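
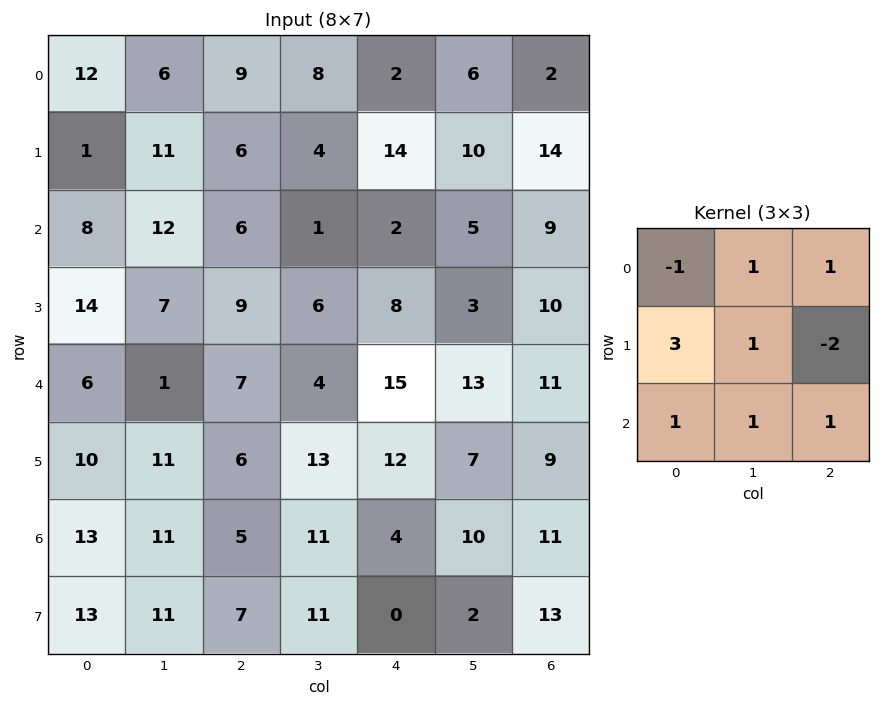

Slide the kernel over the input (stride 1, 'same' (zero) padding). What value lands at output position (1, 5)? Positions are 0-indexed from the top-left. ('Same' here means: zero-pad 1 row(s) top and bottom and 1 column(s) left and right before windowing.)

46

The receptive field on the zero-padded input at this output position is [2 6 2 / 14 10 14 / 2 5 9]. Elementwise product with the kernel and sum: 2·-1 + 6·1 + 2·1 + 14·3 + 10·1 + 14·-2 + 2·1 + 5·1 + 9·1.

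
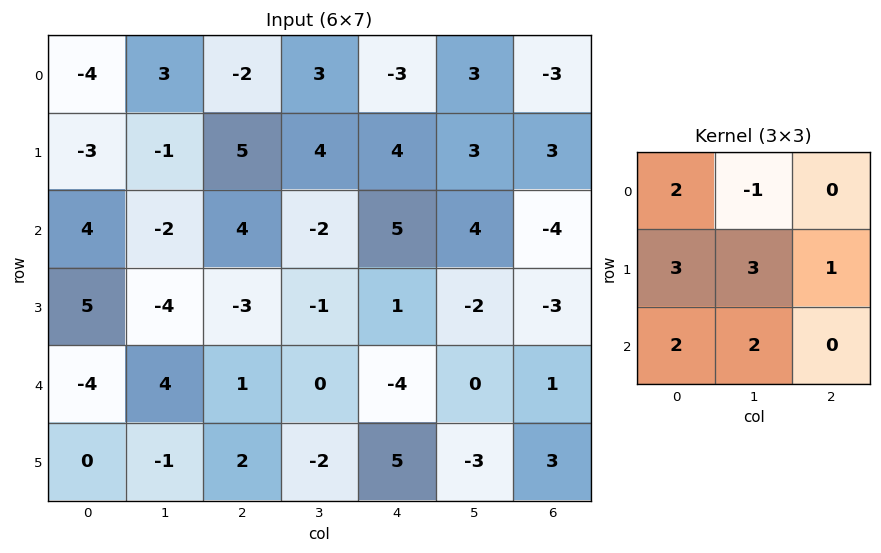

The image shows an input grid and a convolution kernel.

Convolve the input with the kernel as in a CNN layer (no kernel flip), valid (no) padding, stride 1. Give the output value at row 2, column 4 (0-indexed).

-8

The receptive field on the input at this output position is [5 4 -4 / 1 -2 -3 / -4 0 1]. Elementwise product with the kernel and sum: 5·2 + 4·-1 + 1·3 + -2·3 + -3·1 + -4·2 + 0·2.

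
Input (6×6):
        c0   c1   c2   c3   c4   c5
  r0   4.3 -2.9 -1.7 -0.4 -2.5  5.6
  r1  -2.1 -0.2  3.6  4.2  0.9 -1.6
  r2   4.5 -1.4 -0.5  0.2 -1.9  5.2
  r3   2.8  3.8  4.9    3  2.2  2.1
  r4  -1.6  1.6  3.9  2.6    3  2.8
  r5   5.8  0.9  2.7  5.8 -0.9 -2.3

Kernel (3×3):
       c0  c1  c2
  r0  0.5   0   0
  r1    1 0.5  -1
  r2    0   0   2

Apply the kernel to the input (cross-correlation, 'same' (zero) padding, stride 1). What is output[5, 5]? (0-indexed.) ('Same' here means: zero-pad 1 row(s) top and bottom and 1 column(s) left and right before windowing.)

The receptive field on the zero-padded input at this output position is [3 2.8 0 / -0.9 -2.3 0 / 0 0 0]. Elementwise product with the kernel and sum: 3·0.5 + -0.9·1 + -2.3·0.5 + 0·-1 + 0·2.

-0.55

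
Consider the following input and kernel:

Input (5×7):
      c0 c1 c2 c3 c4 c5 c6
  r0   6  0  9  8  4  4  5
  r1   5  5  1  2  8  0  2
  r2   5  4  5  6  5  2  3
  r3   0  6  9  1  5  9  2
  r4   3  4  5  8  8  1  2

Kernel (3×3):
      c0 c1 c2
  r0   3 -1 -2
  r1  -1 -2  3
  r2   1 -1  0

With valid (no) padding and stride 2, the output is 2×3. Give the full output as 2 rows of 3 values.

-11 29 -1
15 0 -3

Output[0,0]: The receptive field on the input at this output position is [6 0 9 / 5 5 1 / 5 4 5]. Elementwise product with the kernel and sum: 6·3 + 0·-1 + 9·-2 + 5·-1 + 5·-2 + 1·3 + 5·1 + 4·-1.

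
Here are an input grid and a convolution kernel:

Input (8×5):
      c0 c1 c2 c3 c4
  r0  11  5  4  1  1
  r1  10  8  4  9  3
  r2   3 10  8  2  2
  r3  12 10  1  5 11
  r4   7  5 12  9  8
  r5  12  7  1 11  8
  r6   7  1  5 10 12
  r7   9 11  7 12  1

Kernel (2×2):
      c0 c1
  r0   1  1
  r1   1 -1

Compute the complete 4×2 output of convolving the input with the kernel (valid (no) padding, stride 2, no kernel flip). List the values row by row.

18 0
15 6
17 11
6 10

Output[0,0]: The receptive field on the input at this output position is [11 5 / 10 8]. Elementwise product with the kernel and sum: 11·1 + 5·1 + 10·1 + 8·-1.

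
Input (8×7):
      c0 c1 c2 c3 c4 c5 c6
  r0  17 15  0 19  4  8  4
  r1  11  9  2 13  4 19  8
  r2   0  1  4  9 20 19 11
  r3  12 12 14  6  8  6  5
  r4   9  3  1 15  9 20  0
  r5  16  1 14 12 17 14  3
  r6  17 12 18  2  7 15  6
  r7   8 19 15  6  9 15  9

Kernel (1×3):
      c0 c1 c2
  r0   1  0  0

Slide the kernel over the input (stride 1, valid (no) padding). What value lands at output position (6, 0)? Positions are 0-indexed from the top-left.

The receptive field on the input at this output position is [17 12 18]. Elementwise product with the kernel and sum: 17·1.

17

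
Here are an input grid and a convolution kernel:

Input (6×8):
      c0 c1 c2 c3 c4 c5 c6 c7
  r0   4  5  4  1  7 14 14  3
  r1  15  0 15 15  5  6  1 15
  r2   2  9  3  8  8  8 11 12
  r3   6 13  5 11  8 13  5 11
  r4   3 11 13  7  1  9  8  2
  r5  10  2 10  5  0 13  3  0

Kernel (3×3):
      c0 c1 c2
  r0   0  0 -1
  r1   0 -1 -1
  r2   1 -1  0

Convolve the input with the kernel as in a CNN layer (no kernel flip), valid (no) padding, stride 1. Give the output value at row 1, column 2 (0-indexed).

The receptive field on the input at this output position is [15 15 5 / 3 8 8 / 5 11 8]. Elementwise product with the kernel and sum: 5·-1 + 8·-1 + 8·-1 + 5·1 + 11·-1.

-27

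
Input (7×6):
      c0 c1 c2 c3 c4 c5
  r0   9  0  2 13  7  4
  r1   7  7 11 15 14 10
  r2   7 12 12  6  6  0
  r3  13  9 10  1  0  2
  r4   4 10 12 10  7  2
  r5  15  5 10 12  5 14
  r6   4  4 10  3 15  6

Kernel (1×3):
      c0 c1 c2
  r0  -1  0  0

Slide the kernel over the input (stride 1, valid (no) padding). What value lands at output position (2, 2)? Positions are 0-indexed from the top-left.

The receptive field on the input at this output position is [12 6 6]. Elementwise product with the kernel and sum: 12·-1.

-12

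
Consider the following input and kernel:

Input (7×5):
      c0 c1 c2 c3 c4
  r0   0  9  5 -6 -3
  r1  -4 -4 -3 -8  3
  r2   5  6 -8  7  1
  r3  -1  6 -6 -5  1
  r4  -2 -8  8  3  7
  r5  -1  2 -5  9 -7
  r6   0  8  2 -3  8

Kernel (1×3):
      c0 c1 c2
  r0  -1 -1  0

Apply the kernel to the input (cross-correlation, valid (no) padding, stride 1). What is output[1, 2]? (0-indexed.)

The receptive field on the input at this output position is [-3 -8 3]. Elementwise product with the kernel and sum: -3·-1 + -8·-1.

11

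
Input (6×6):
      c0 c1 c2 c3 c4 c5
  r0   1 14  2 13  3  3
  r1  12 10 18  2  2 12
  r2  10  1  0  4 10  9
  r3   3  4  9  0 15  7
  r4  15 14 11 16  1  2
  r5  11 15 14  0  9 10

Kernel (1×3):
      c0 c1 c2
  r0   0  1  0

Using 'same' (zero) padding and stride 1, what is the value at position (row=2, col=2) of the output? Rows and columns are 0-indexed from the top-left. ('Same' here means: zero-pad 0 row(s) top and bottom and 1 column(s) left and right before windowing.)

0

The receptive field on the zero-padded input at this output position is [1 0 4]. Elementwise product with the kernel and sum: 0·1.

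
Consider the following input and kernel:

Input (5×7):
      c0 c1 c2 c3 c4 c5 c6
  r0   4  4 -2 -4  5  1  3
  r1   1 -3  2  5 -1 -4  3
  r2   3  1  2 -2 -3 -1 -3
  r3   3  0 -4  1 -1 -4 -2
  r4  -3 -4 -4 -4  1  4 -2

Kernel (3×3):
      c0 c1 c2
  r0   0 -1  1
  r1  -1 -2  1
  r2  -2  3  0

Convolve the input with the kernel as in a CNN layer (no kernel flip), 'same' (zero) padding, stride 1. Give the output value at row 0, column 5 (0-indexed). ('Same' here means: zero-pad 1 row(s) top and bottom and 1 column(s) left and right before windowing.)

-14

The receptive field on the zero-padded input at this output position is [0 0 0 / 5 1 3 / -1 -4 3]. Elementwise product with the kernel and sum: 0·-1 + 0·1 + 5·-1 + 1·-2 + 3·1 + -1·-2 + -4·3.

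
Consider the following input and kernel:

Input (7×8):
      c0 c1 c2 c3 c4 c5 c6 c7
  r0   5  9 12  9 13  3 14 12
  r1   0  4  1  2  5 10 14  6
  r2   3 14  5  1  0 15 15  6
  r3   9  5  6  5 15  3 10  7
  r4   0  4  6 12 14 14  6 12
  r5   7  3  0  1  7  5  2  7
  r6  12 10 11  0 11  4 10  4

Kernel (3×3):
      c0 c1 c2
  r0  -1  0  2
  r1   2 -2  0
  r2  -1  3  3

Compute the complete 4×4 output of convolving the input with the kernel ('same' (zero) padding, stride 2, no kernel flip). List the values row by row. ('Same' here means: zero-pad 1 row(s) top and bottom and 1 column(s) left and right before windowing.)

Output[0,0]: The receptive field on the zero-padded input at this output position is [0 0 0 / 0 5 9 / 0 0 4]. Elementwise product with the kernel and sum: 0·-1 + 0·2 + 0·2 + 5·-2 + 0·-1 + 0·3 + 4·3.

2 -1 35 28
44 46 69 50
40 1 32 49
-18 -3 -13 -3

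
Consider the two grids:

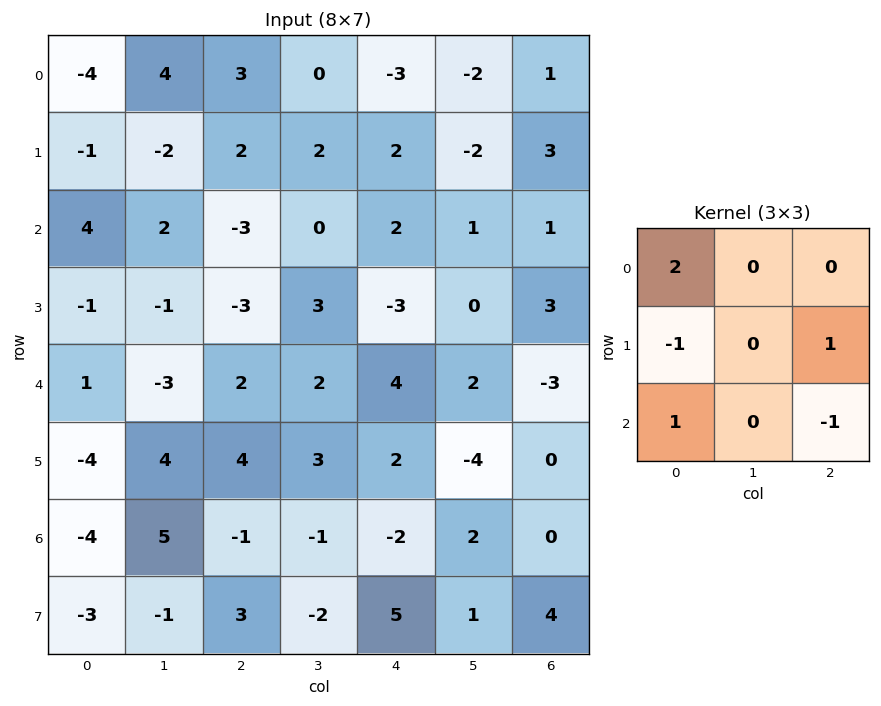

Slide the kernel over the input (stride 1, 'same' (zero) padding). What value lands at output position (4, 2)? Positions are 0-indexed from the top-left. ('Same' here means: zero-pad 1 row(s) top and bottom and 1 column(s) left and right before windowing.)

4

The receptive field on the zero-padded input at this output position is [-1 -3 3 / -3 2 2 / 4 4 3]. Elementwise product with the kernel and sum: -1·2 + -3·-1 + 2·1 + 4·1 + 3·-1.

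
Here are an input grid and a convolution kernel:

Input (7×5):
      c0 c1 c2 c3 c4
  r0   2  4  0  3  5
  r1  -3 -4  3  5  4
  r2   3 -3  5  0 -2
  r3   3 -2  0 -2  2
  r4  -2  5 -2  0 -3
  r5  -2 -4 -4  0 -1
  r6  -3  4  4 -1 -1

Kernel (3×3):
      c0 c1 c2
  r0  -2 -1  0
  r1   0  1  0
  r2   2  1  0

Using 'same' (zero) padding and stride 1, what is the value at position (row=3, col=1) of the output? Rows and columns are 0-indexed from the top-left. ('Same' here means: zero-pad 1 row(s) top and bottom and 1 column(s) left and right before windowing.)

The receptive field on the zero-padded input at this output position is [3 -3 5 / 3 -2 0 / -2 5 -2]. Elementwise product with the kernel and sum: 3·-2 + -3·-1 + -2·1 + -2·2 + 5·1.

-4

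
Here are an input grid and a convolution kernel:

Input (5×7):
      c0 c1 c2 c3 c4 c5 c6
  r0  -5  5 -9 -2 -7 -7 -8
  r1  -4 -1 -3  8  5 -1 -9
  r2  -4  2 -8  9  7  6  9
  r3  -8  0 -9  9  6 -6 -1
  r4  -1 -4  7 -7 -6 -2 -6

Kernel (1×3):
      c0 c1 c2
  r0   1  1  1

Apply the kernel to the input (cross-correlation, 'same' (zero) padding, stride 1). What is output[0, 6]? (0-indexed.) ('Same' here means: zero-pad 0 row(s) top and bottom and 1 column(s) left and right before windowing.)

The receptive field on the zero-padded input at this output position is [-7 -8 0]. Elementwise product with the kernel and sum: -7·1 + -8·1 + 0·1.

-15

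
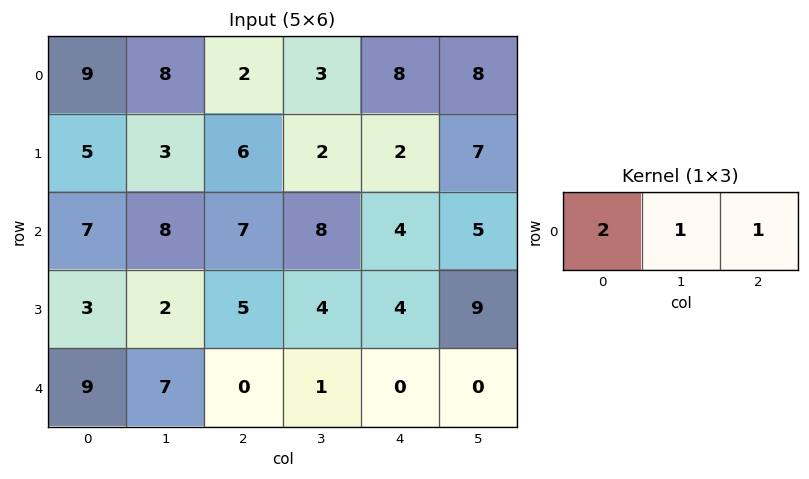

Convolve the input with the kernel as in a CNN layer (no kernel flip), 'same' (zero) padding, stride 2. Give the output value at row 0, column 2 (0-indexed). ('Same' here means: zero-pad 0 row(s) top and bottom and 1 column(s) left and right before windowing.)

22

The receptive field on the zero-padded input at this output position is [3 8 8]. Elementwise product with the kernel and sum: 3·2 + 8·1 + 8·1.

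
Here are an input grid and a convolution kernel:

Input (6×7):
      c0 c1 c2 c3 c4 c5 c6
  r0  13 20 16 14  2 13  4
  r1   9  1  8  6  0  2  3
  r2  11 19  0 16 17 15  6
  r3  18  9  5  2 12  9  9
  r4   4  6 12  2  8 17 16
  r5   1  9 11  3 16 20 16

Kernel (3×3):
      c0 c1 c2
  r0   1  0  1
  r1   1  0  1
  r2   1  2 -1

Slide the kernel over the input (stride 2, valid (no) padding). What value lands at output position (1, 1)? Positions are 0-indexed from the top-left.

42

The receptive field on the input at this output position is [0 16 17 / 5 2 12 / 12 2 8]. Elementwise product with the kernel and sum: 0·1 + 17·1 + 5·1 + 12·1 + 12·1 + 2·2 + 8·-1.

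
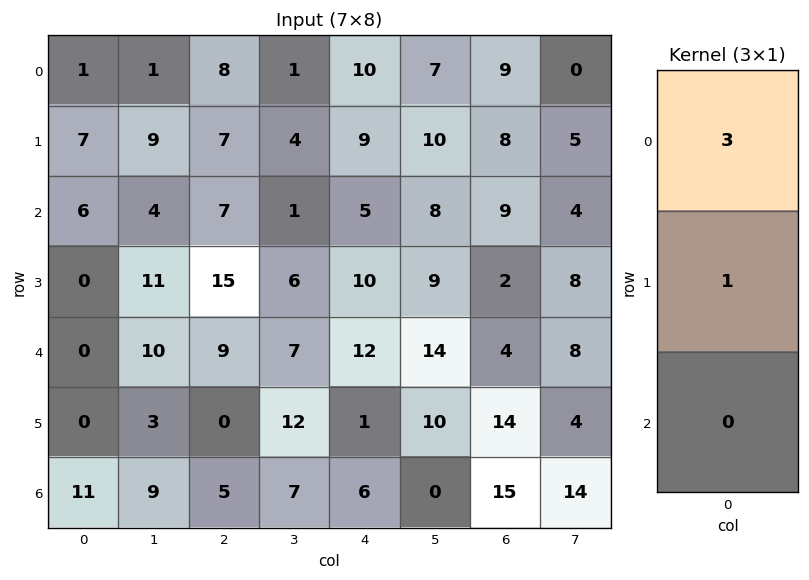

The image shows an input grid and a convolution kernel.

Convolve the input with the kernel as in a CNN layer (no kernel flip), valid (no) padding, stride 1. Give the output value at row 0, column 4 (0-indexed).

The receptive field on the input at this output position is [10 / 9 / 5]. Elementwise product with the kernel and sum: 10·3 + 9·1.

39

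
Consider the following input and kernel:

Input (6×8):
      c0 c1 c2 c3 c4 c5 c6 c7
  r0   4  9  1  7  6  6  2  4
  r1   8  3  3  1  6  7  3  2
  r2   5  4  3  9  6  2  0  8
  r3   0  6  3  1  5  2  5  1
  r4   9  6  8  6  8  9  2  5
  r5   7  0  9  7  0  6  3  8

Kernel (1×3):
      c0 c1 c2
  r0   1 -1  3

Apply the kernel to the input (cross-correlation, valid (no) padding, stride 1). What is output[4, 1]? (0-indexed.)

16

The receptive field on the input at this output position is [6 8 6]. Elementwise product with the kernel and sum: 6·1 + 8·-1 + 6·3.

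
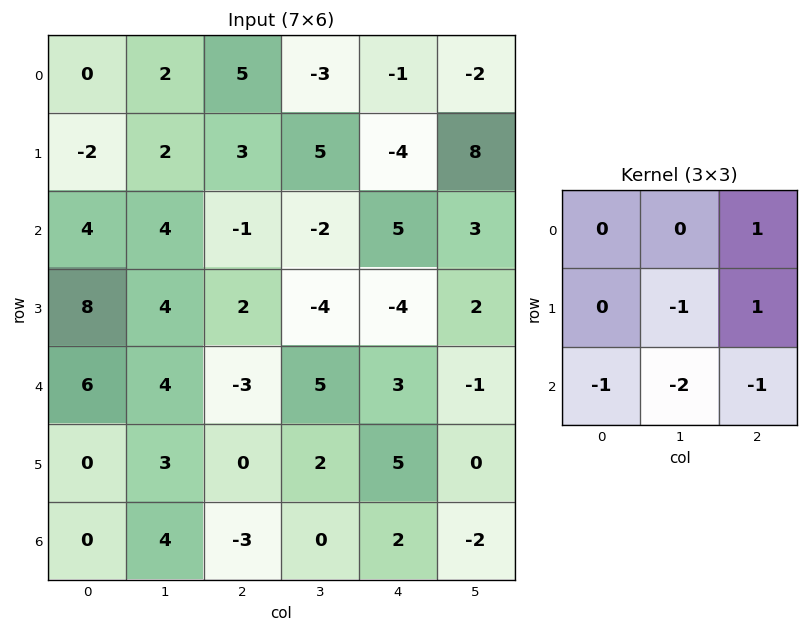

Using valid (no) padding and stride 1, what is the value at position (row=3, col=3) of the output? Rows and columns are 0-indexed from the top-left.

-14

The receptive field on the input at this output position is [-4 -4 2 / 5 3 -1 / 2 5 0]. Elementwise product with the kernel and sum: 2·1 + 3·-1 + -1·1 + 2·-1 + 5·-2 + 0·-1.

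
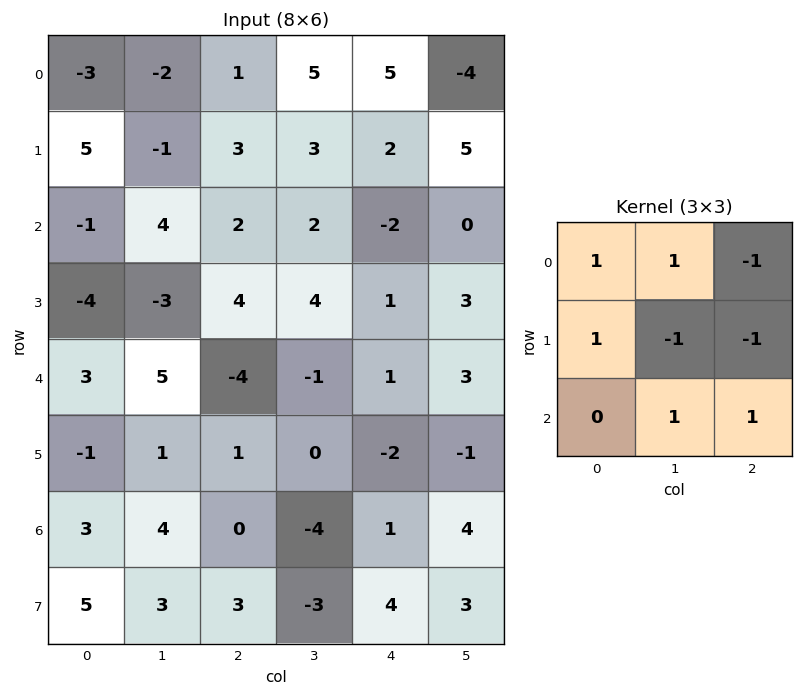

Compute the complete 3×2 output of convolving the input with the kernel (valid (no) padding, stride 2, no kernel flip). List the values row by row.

3 -1
-3 5
13 -6

Output[0,0]: The receptive field on the input at this output position is [-3 -2 1 / 5 -1 3 / -1 4 2]. Elementwise product with the kernel and sum: -3·1 + -2·1 + 1·-1 + 5·1 + -1·-1 + 3·-1 + 4·1 + 2·1.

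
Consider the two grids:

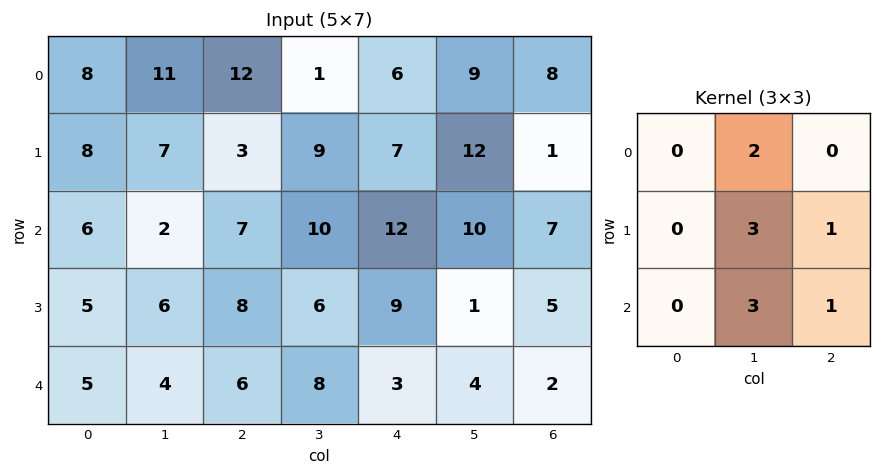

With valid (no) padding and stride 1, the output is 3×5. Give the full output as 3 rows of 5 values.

59 73 78 91 92
53 67 87 88 69
48 70 74 65 42

Output[0,0]: The receptive field on the input at this output position is [8 11 12 / 8 7 3 / 6 2 7]. Elementwise product with the kernel and sum: 11·2 + 7·3 + 3·1 + 2·3 + 7·1.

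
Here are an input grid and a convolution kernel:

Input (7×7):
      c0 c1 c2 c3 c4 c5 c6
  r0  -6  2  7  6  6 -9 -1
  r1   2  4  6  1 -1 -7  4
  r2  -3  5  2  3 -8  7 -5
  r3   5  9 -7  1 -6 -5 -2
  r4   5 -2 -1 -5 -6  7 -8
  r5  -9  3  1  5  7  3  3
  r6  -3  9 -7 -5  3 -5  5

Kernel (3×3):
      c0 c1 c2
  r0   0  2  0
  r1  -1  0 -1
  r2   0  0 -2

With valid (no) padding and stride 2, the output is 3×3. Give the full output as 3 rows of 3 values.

-8 23 -11
14 31 38
18 -24 -6

Output[0,0]: The receptive field on the input at this output position is [-6 2 7 / 2 4 6 / -3 5 2]. Elementwise product with the kernel and sum: 2·2 + 2·-1 + 6·-1 + 2·-2.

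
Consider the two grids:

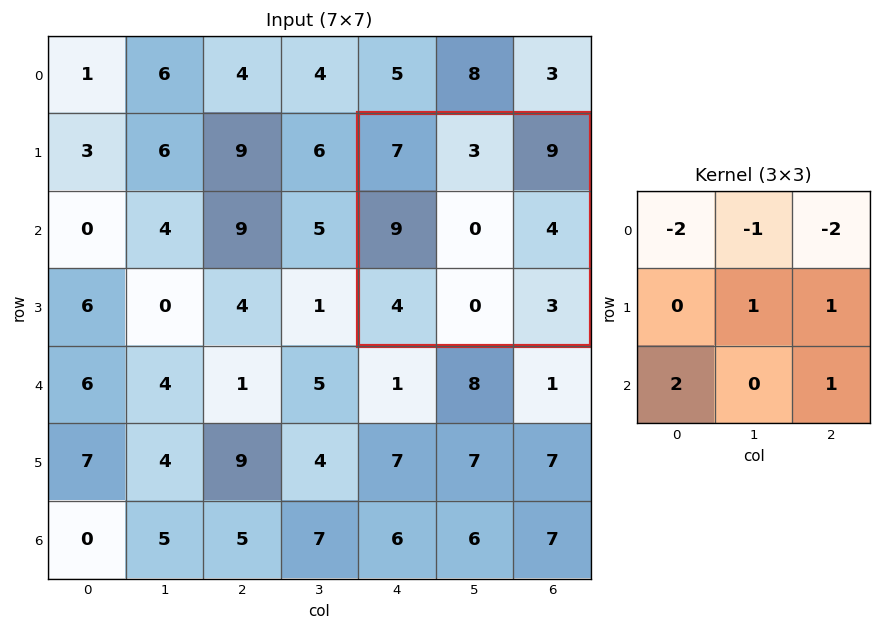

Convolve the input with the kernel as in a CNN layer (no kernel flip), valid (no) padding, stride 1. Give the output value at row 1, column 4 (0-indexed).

The receptive field on the input at this output position is [7 3 9 / 9 0 4 / 4 0 3]. Elementwise product with the kernel and sum: 7·-2 + 3·-1 + 9·-2 + 0·1 + 4·1 + 4·2 + 3·1.

-20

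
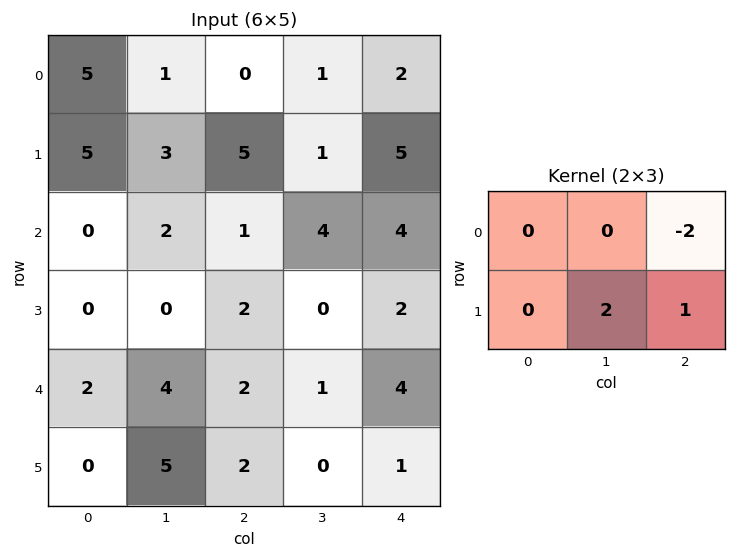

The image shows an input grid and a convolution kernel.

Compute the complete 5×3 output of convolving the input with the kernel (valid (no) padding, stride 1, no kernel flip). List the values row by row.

11 9 3
-5 4 2
0 -4 -6
6 5 2
8 2 -7

Output[0,0]: The receptive field on the input at this output position is [5 1 0 / 5 3 5]. Elementwise product with the kernel and sum: 0·-2 + 3·2 + 5·1.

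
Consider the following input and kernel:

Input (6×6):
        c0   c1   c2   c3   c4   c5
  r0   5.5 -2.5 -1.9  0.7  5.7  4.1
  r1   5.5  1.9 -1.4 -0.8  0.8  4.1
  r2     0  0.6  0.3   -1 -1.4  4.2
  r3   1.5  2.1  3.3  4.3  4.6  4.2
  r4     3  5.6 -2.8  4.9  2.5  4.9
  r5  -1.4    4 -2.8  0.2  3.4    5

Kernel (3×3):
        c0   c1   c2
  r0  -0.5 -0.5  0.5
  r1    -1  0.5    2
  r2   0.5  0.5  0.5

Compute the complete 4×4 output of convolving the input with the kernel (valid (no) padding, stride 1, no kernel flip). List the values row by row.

-9.35 -1.7 5 9.15
-0.05 1.75 4 17.3
8.9 11.05 10 15.85
-6.05 2.95 9.15 8.1

Output[0,0]: The receptive field on the input at this output position is [5.5 -2.5 -1.9 / 5.5 1.9 -1.4 / 0 0.6 0.3]. Elementwise product with the kernel and sum: 5.5·-0.5 + -2.5·-0.5 + -1.9·0.5 + 5.5·-1 + 1.9·0.5 + -1.4·2 + 0·0.5 + 0.6·0.5 + 0.3·0.5.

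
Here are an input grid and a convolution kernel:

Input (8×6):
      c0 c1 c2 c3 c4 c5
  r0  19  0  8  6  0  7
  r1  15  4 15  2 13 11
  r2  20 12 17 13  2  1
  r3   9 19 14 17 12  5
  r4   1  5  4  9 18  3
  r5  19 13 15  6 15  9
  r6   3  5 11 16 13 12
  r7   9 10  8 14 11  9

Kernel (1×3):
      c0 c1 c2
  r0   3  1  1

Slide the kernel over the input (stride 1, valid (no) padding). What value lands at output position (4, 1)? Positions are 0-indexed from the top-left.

The receptive field on the input at this output position is [5 4 9]. Elementwise product with the kernel and sum: 5·3 + 4·1 + 9·1.

28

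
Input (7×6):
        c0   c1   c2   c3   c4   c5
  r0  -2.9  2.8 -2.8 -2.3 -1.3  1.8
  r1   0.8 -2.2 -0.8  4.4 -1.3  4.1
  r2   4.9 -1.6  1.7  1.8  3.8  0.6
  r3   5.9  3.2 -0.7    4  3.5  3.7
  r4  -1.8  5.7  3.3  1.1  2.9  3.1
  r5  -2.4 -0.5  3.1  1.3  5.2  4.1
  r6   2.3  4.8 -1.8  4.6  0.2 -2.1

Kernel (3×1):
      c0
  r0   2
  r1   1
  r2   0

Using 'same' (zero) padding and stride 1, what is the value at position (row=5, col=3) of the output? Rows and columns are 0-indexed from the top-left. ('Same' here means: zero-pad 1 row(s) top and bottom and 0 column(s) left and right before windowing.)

3.5

The receptive field on the zero-padded input at this output position is [1.1 / 1.3 / 4.6]. Elementwise product with the kernel and sum: 1.1·2 + 1.3·1.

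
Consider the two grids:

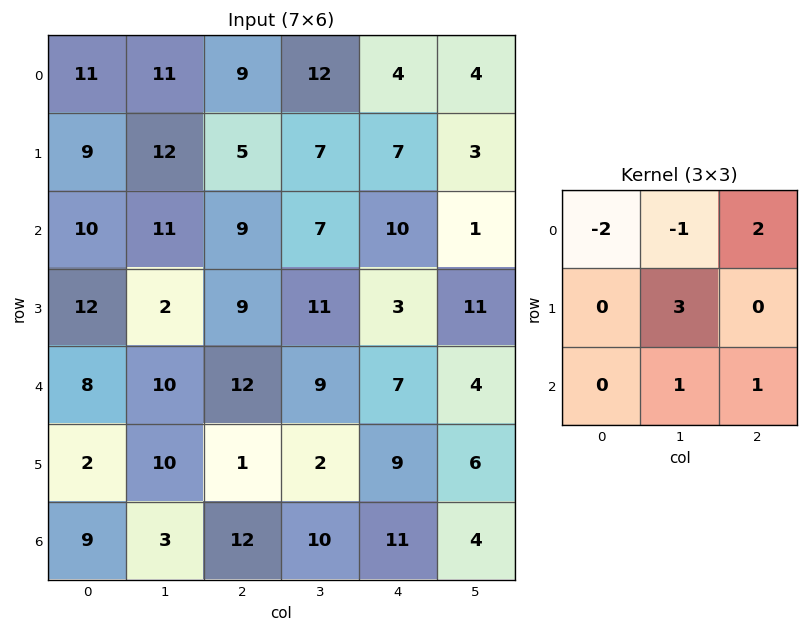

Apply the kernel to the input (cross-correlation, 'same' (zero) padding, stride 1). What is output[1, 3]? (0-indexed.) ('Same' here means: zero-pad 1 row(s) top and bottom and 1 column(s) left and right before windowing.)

16

The receptive field on the zero-padded input at this output position is [9 12 4 / 5 7 7 / 9 7 10]. Elementwise product with the kernel and sum: 9·-2 + 12·-1 + 4·2 + 7·3 + 7·1 + 10·1.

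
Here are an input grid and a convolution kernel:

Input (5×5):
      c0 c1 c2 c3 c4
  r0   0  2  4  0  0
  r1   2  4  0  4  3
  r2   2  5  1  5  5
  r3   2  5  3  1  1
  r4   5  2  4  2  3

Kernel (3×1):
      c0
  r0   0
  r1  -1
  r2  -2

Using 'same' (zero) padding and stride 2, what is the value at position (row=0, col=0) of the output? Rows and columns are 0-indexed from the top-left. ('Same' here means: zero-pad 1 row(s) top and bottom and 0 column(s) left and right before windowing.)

-4

The receptive field on the zero-padded input at this output position is [0 / 0 / 2]. Elementwise product with the kernel and sum: 0·-1 + 2·-2.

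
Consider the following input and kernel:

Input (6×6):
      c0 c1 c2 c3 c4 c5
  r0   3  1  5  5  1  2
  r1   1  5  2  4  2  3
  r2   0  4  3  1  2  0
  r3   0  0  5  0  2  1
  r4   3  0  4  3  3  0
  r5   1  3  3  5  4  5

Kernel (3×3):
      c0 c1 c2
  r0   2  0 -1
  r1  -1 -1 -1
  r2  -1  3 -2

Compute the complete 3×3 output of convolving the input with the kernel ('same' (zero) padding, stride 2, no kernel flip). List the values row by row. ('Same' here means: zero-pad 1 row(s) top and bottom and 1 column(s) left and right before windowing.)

-11 -18 -12
-9 13 6
-6 -11 -10

Output[0,0]: The receptive field on the zero-padded input at this output position is [0 0 0 / 0 3 1 / 0 1 5]. Elementwise product with the kernel and sum: 0·2 + 0·-1 + 0·-1 + 3·-1 + 1·-1 + 0·-1 + 1·3 + 5·-2.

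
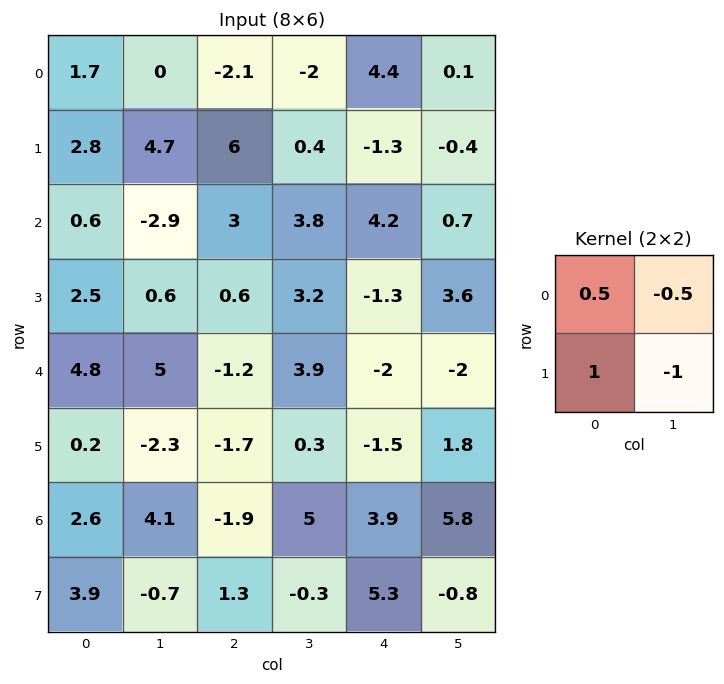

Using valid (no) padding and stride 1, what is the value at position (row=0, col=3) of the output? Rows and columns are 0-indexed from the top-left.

-1.5

The receptive field on the input at this output position is [-2 4.4 / 0.4 -1.3]. Elementwise product with the kernel and sum: -2·0.5 + 4.4·-0.5 + 0.4·1 + -1.3·-1.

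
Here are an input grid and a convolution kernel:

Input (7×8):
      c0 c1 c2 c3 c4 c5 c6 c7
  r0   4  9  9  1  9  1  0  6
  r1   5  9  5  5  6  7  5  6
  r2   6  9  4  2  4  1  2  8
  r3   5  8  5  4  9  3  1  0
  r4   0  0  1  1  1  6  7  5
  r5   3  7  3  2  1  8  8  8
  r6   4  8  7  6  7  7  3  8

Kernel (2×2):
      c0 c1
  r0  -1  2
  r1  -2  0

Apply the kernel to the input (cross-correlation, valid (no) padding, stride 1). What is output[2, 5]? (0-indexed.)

-3

The receptive field on the input at this output position is [1 2 / 3 1]. Elementwise product with the kernel and sum: 1·-1 + 2·2 + 3·-2.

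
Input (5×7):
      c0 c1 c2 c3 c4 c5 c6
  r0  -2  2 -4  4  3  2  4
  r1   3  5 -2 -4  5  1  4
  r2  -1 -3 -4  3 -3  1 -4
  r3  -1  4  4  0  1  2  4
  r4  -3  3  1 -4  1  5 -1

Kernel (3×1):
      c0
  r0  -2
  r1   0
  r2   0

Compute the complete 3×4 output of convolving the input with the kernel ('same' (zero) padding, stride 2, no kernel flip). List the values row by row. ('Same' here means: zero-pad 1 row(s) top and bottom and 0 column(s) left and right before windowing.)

0 0 0 0
-6 4 -10 -8
2 -8 -2 -8

Output[0,0]: The receptive field on the zero-padded input at this output position is [0 / -2 / 3]. Elementwise product with the kernel and sum: 0·-2.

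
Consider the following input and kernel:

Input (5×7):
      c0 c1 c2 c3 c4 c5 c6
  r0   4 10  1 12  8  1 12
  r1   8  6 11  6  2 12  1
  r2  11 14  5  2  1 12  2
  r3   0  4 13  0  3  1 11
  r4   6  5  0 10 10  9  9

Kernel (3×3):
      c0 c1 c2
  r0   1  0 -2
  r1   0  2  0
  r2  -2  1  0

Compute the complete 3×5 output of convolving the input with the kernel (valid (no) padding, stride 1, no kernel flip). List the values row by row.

Output[0,0]: The receptive field on the input at this output position is [4 10 1 / 8 6 11 / 11 14 5]. Elementwise product with the kernel and sum: 4·1 + 1·-2 + 6·2 + 11·-2 + 14·1.
Output[0,1]: The receptive field on the input at this output position is [10 1 12 / 6 11 6 / 14 5 2]. Elementwise product with the kernel and sum: 10·1 + 12·-2 + 11·2 + 14·-2 + 5·1.

6 -15 -11 11 18
18 9 -15 -13 19
2 26 13 -26 -12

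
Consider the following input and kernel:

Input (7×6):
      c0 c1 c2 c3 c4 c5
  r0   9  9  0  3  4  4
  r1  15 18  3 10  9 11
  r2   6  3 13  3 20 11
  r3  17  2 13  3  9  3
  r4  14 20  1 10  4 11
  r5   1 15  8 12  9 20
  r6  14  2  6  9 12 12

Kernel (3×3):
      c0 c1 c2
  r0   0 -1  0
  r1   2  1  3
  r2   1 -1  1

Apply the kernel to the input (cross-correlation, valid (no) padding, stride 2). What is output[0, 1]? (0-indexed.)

The receptive field on the input at this output position is [0 3 4 / 3 10 9 / 13 3 20]. Elementwise product with the kernel and sum: 3·-1 + 3·2 + 10·1 + 9·3 + 13·1 + 3·-1 + 20·1.

70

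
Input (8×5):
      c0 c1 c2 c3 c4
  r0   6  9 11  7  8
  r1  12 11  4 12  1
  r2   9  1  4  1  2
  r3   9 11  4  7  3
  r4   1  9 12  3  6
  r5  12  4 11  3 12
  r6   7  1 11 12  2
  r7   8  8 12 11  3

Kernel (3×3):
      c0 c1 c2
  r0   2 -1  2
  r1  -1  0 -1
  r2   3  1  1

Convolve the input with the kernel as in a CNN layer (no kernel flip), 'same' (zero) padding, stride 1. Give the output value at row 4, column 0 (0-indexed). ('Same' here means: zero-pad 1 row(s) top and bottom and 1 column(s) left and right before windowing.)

The receptive field on the zero-padded input at this output position is [0 9 11 / 0 1 9 / 0 12 4]. Elementwise product with the kernel and sum: 0·2 + 9·-1 + 11·2 + 0·-1 + 9·-1 + 0·3 + 12·1 + 4·1.

20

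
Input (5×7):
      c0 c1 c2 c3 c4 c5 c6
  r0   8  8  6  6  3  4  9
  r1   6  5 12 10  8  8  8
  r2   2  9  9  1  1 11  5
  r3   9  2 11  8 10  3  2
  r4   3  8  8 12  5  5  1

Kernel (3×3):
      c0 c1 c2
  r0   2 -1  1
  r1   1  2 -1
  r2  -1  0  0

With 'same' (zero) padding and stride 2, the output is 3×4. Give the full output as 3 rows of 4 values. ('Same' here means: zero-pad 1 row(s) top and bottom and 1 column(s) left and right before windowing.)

Output[0,0]: The receptive field on the zero-padded input at this output position is [0 0 0 / 0 8 8 / 0 6 5]. Elementwise product with the kernel and sum: 0·2 + 0·-1 + 0·1 + 0·1 + 8·2 + 8·-1 + 0·-1.
Output[0,1]: The receptive field on the zero-padded input at this output position is [0 0 0 / 8 6 6 / 5 12 10]. Elementwise product with the kernel and sum: 0·2 + 0·-1 + 0·1 + 8·1 + 6·2 + 6·-1 + 5·-1.

8 9 -2 14
-6 32 4 26
-9 13 26 11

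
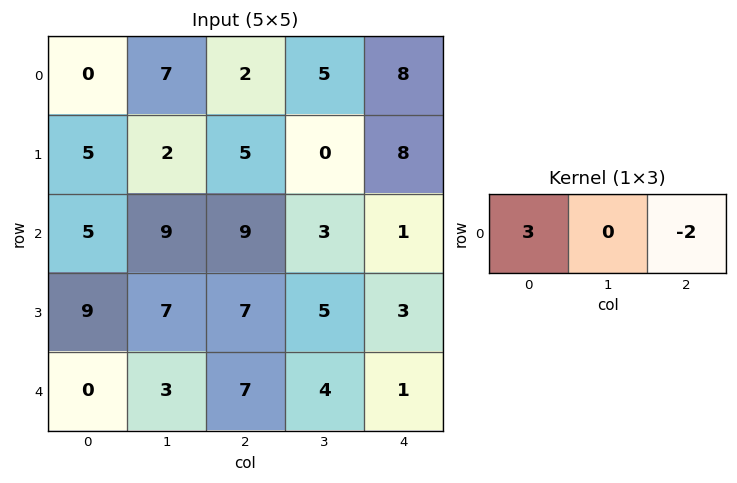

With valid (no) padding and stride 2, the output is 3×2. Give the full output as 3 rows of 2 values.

-4 -10
-3 25
-14 19

Output[0,0]: The receptive field on the input at this output position is [0 7 2]. Elementwise product with the kernel and sum: 0·3 + 2·-2.
Output[0,1]: The receptive field on the input at this output position is [2 5 8]. Elementwise product with the kernel and sum: 2·3 + 8·-2.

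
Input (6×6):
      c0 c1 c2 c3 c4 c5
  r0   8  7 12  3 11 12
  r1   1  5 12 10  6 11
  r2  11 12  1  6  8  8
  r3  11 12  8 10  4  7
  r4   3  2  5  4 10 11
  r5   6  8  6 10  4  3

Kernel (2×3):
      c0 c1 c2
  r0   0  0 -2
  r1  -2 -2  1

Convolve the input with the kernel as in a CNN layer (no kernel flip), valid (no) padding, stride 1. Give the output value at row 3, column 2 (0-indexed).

-16

The receptive field on the input at this output position is [8 10 4 / 5 4 10]. Elementwise product with the kernel and sum: 4·-2 + 5·-2 + 4·-2 + 10·1.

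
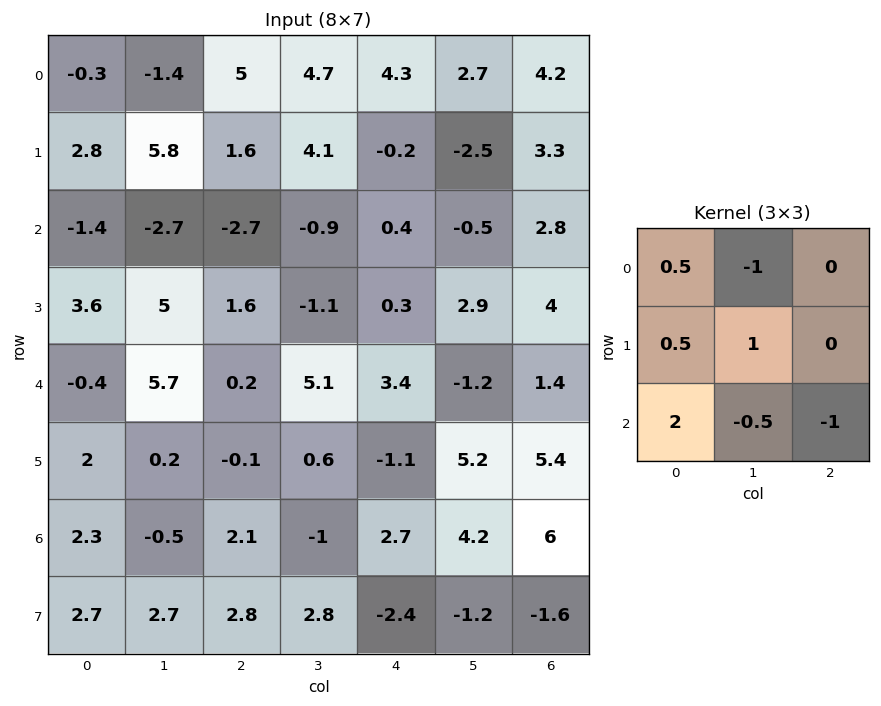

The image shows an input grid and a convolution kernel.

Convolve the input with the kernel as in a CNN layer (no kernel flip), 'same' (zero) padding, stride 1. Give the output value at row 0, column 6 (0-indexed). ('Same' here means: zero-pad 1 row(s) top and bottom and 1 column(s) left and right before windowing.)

The receptive field on the zero-padded input at this output position is [0 0 0 / 2.7 4.2 0 / -2.5 3.3 0]. Elementwise product with the kernel and sum: 0·0.5 + 0·-1 + 2.7·0.5 + 4.2·1 + -2.5·2 + 3.3·-0.5 + 0·-1.

-1.1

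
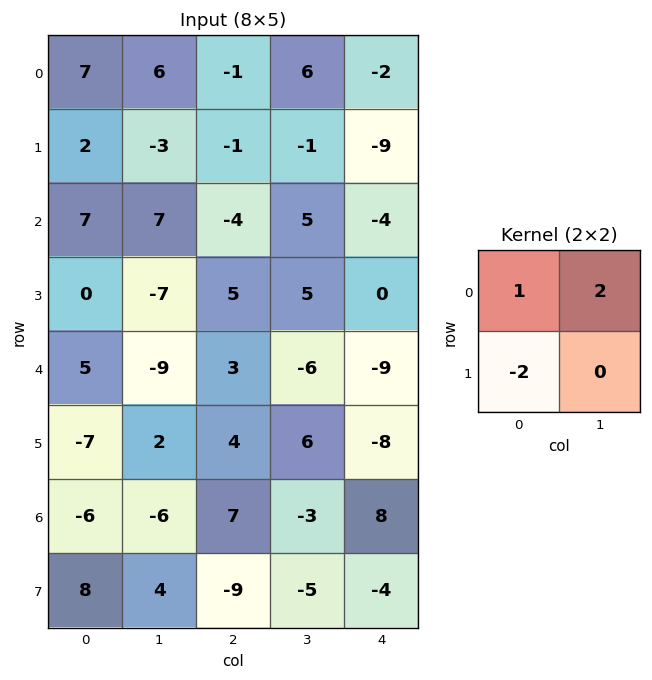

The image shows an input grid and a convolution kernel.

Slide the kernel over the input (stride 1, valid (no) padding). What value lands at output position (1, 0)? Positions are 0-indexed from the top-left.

-18

The receptive field on the input at this output position is [2 -3 / 7 7]. Elementwise product with the kernel and sum: 2·1 + -3·2 + 7·-2.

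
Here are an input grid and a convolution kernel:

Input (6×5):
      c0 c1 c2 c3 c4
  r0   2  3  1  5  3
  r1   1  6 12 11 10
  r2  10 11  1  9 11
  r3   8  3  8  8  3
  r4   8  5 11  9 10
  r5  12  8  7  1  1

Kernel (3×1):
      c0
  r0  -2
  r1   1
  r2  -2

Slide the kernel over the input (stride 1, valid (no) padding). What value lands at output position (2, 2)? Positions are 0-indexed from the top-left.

-16

The receptive field on the input at this output position is [1 / 8 / 11]. Elementwise product with the kernel and sum: 1·-2 + 8·1 + 11·-2.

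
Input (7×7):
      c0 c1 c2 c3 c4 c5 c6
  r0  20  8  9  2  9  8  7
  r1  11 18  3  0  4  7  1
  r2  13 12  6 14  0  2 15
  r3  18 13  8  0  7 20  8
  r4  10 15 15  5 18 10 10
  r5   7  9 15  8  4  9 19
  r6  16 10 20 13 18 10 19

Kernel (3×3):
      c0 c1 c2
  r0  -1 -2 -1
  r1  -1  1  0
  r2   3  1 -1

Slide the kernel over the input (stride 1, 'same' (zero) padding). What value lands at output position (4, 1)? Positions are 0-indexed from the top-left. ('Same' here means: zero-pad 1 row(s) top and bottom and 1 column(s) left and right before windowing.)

-32

The receptive field on the zero-padded input at this output position is [18 13 8 / 10 15 15 / 7 9 15]. Elementwise product with the kernel and sum: 18·-1 + 13·-2 + 8·-1 + 10·-1 + 15·1 + 7·3 + 9·1 + 15·-1.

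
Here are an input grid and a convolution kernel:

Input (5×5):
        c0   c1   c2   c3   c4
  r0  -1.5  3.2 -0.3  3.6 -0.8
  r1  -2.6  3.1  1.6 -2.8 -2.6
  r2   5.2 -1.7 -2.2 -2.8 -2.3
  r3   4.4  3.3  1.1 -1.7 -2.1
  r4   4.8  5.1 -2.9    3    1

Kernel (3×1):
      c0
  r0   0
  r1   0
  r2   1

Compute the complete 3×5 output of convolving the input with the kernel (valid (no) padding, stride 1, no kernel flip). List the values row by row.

Output[0,0]: The receptive field on the input at this output position is [-1.5 / -2.6 / 5.2]. Elementwise product with the kernel and sum: 5.2·1.

5.2 -1.7 -2.2 -2.8 -2.3
4.4 3.3 1.1 -1.7 -2.1
4.8 5.1 -2.9 3 1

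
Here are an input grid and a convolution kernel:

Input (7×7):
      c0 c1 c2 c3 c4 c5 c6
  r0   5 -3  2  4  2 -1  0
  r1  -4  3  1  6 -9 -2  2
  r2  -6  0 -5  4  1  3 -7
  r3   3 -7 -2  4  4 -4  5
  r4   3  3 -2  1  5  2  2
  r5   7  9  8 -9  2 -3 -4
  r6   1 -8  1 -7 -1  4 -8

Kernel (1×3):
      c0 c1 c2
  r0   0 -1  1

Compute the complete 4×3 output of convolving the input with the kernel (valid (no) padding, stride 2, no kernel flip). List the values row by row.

Output[0,0]: The receptive field on the input at this output position is [5 -3 2]. Elementwise product with the kernel and sum: -3·-1 + 2·1.

5 -2 1
-5 -3 -10
-5 4 0
9 6 -12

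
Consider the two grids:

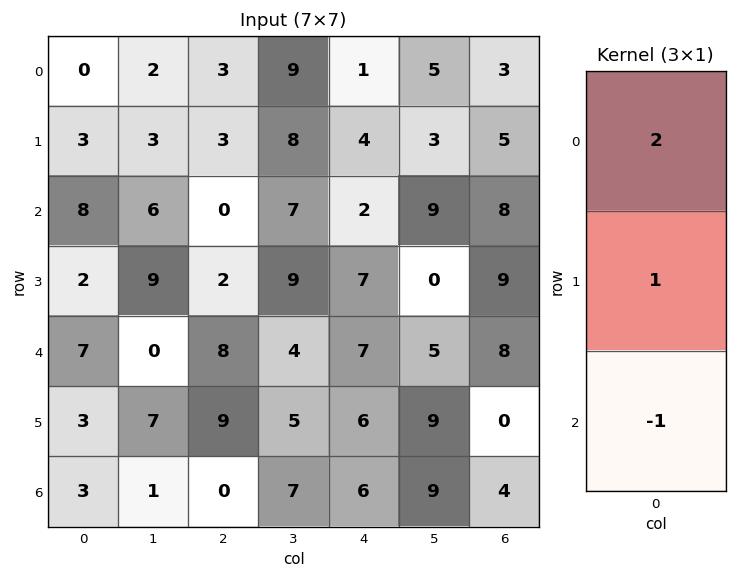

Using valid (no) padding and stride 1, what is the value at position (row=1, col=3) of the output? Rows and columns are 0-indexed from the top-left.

14

The receptive field on the input at this output position is [8 / 7 / 9]. Elementwise product with the kernel and sum: 8·2 + 7·1 + 9·-1.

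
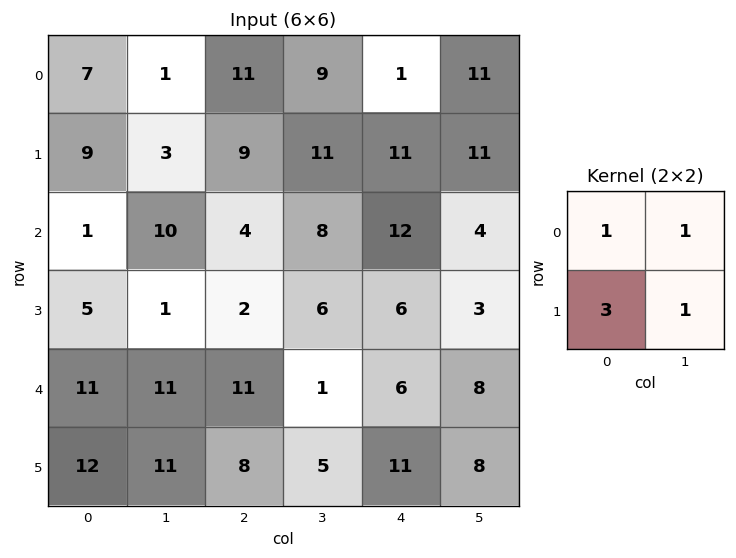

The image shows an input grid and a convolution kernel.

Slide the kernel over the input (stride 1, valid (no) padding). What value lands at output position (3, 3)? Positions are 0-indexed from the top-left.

21

The receptive field on the input at this output position is [6 6 / 1 6]. Elementwise product with the kernel and sum: 6·1 + 6·1 + 1·3 + 6·1.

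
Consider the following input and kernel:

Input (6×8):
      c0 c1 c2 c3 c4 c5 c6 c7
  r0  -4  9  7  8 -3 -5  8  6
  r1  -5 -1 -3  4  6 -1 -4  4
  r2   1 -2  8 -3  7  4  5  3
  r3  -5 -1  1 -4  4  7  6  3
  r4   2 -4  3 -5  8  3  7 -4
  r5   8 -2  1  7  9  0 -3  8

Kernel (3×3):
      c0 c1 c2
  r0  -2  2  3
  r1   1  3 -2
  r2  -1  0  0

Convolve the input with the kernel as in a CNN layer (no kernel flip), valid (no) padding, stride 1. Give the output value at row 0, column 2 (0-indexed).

The receptive field on the input at this output position is [7 8 -3 / -3 4 6 / 8 -3 7]. Elementwise product with the kernel and sum: 7·-2 + 8·2 + -3·3 + -3·1 + 4·3 + 6·-2 + 8·-1.

-18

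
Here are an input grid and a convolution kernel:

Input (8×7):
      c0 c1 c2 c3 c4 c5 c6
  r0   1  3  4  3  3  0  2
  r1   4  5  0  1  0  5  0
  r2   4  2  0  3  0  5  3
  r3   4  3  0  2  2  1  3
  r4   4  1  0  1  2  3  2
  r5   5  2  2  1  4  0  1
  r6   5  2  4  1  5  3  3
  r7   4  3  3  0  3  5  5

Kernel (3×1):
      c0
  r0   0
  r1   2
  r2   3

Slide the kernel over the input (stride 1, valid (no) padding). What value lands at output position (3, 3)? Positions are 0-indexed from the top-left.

5

The receptive field on the input at this output position is [2 / 1 / 1]. Elementwise product with the kernel and sum: 1·2 + 1·3.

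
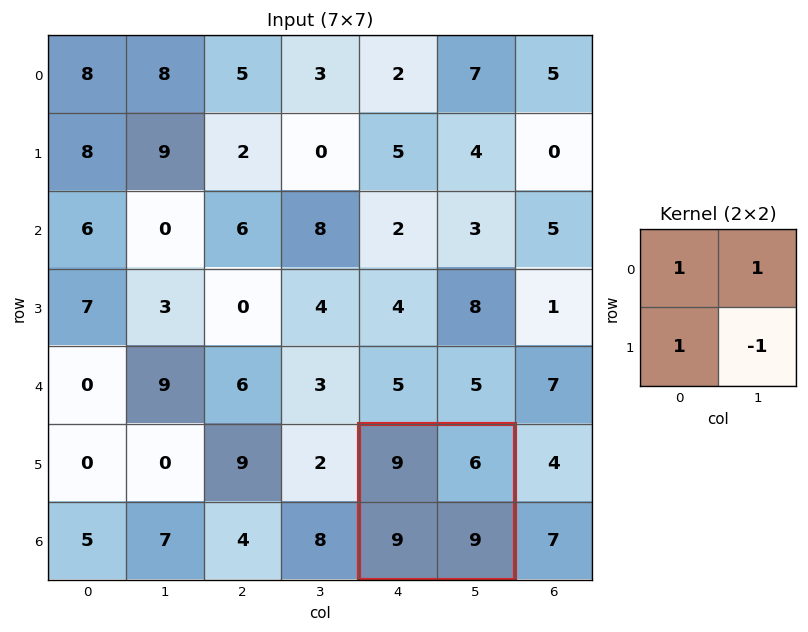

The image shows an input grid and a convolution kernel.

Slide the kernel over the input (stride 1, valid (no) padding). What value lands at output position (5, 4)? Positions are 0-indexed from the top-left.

15

The receptive field on the input at this output position is [9 6 / 9 9]. Elementwise product with the kernel and sum: 9·1 + 6·1 + 9·1 + 9·-1.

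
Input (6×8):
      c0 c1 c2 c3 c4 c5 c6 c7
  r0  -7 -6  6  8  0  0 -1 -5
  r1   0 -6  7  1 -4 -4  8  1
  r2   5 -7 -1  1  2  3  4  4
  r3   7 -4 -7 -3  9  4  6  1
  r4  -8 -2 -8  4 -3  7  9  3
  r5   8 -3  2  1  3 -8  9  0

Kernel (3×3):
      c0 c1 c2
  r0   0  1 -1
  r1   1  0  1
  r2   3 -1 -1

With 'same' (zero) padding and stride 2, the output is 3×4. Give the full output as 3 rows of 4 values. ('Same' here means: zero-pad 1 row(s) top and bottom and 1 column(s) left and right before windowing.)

Output[0,0]: The receptive field on the zero-padded input at this output position is [0 0 0 / 0 -7 -6 / 0 0 -6]. Elementwise product with the kernel and sum: 0·1 + 0·-1 + 0·1 + -6·1 + 0·3 + 0·-1 + -6·-1.
Output[0,1]: The receptive field on the zero-padded input at this output position is [0 0 0 / -6 6 8 / -6 7 1]. Elementwise product with the kernel and sum: 0·1 + 0·-1 + -6·1 + 8·1 + -6·3 + 7·-1 + 1·-1.

0 -24 19 -26
-4 -2 -18 19
4 -14 24 -18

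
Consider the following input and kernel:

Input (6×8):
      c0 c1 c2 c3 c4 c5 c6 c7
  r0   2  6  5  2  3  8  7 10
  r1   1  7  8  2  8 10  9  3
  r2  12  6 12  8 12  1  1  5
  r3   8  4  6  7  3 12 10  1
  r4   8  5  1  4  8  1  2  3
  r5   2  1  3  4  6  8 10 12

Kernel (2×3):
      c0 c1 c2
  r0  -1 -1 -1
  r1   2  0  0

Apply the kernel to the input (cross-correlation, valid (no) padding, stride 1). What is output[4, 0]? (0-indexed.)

-10

The receptive field on the input at this output position is [8 5 1 / 2 1 3]. Elementwise product with the kernel and sum: 8·-1 + 5·-1 + 1·-1 + 2·2.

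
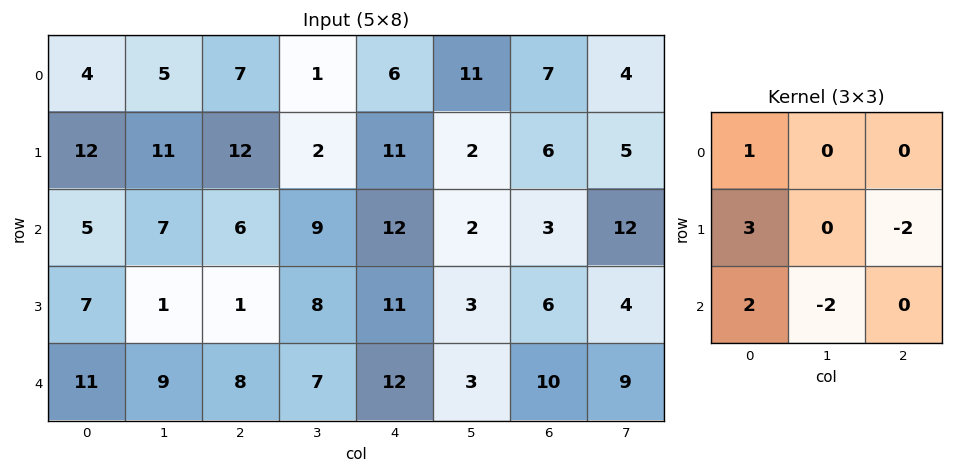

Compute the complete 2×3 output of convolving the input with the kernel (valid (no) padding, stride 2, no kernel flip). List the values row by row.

12 15 47
28 -11 51

Output[0,0]: The receptive field on the input at this output position is [4 5 7 / 12 11 12 / 5 7 6]. Elementwise product with the kernel and sum: 4·1 + 12·3 + 12·-2 + 5·2 + 7·-2.
Output[0,1]: The receptive field on the input at this output position is [7 1 6 / 12 2 11 / 6 9 12]. Elementwise product with the kernel and sum: 7·1 + 12·3 + 11·-2 + 6·2 + 9·-2.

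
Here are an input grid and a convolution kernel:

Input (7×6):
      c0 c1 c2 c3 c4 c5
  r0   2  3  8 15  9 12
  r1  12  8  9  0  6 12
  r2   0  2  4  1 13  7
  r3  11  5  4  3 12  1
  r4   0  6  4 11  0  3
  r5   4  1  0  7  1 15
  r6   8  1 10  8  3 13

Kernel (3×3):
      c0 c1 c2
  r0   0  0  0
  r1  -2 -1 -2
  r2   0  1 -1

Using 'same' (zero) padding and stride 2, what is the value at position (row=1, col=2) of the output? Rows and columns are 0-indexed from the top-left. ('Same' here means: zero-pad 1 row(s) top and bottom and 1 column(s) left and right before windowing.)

-18

The receptive field on the zero-padded input at this output position is [0 6 12 / 1 13 7 / 3 12 1]. Elementwise product with the kernel and sum: 1·-2 + 13·-1 + 7·-2 + 12·1 + 1·-1.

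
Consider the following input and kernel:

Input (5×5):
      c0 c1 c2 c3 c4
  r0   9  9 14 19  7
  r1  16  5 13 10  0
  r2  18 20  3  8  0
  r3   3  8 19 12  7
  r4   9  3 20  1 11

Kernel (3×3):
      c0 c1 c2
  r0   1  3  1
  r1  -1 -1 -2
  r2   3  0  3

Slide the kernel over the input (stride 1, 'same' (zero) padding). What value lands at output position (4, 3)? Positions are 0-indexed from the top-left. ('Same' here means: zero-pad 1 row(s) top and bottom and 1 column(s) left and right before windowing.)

19

The receptive field on the zero-padded input at this output position is [19 12 7 / 20 1 11 / 0 0 0]. Elementwise product with the kernel and sum: 19·1 + 12·3 + 7·1 + 20·-1 + 1·-1 + 11·-2 + 0·3 + 0·3.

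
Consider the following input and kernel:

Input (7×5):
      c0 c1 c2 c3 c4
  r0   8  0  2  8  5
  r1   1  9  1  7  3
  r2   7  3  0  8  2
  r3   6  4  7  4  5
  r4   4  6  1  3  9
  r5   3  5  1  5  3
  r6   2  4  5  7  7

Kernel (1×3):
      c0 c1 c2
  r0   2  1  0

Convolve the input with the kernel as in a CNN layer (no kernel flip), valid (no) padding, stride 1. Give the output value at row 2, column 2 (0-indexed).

The receptive field on the input at this output position is [0 8 2]. Elementwise product with the kernel and sum: 0·2 + 8·1.

8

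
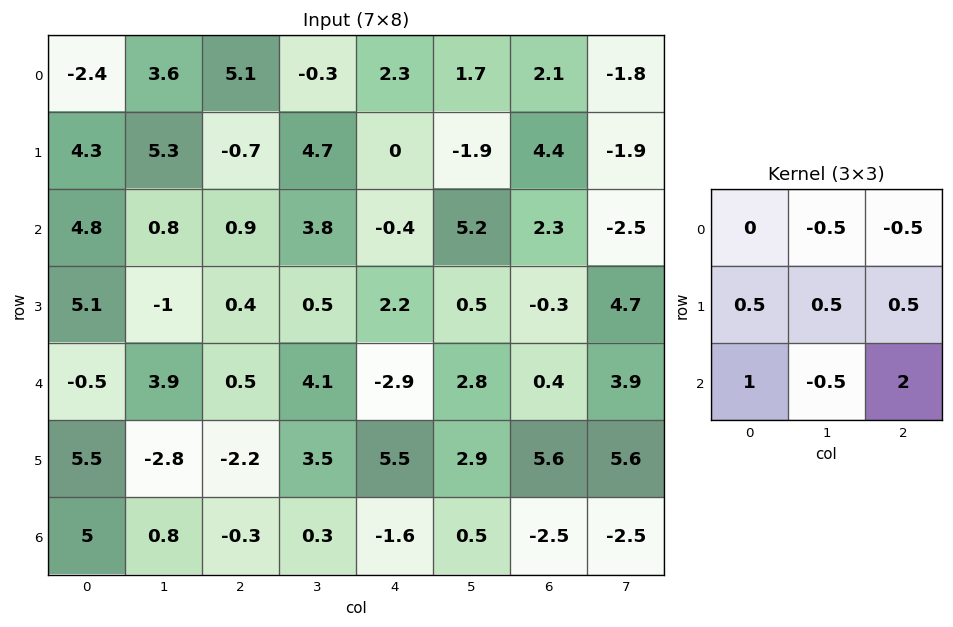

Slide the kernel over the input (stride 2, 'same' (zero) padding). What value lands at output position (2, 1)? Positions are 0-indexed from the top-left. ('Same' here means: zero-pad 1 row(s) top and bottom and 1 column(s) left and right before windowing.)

9.1

The receptive field on the zero-padded input at this output position is [-1 0.4 0.5 / 3.9 0.5 4.1 / -2.8 -2.2 3.5]. Elementwise product with the kernel and sum: 0.4·-0.5 + 0.5·-0.5 + 3.9·0.5 + 0.5·0.5 + 4.1·0.5 + -2.8·1 + -2.2·-0.5 + 3.5·2.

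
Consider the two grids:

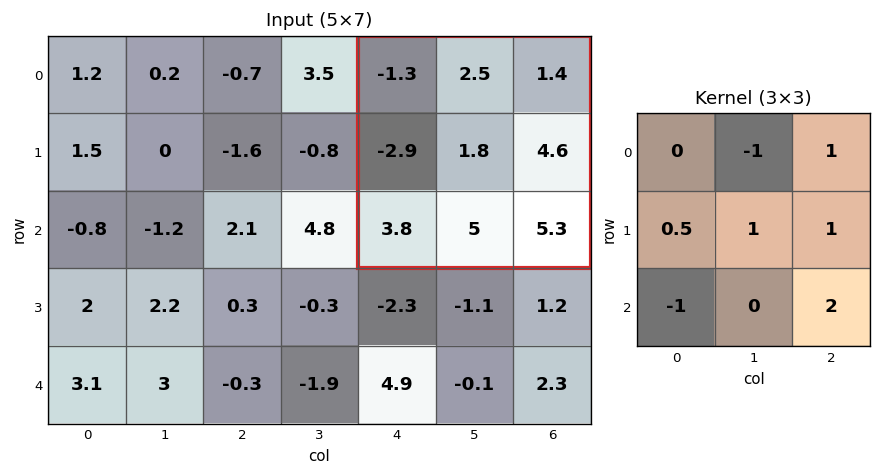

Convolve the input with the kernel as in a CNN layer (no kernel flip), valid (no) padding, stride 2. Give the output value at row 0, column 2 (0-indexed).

The receptive field on the input at this output position is [-1.3 2.5 1.4 / -2.9 1.8 4.6 / 3.8 5 5.3]. Elementwise product with the kernel and sum: 2.5·-1 + 1.4·1 + -2.9·0.5 + 1.8·1 + 4.6·1 + 3.8·-1 + 5.3·2.

10.65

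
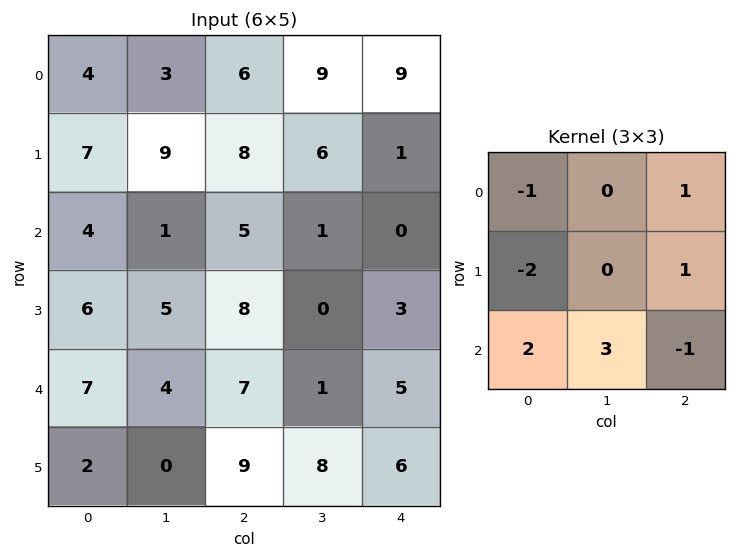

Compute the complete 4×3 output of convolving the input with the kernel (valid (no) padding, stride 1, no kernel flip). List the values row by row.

Output[0,0]: The receptive field on the input at this output position is [4 3 6 / 7 9 8 / 4 1 5]. Elementwise product with the kernel and sum: 4·-1 + 6·1 + 7·-2 + 8·1 + 4·2 + 1·3 + 5·-1.
Output[0,1]: The receptive field on the input at this output position is [3 6 9 / 9 8 6 / 1 5 1]. Elementwise product with the kernel and sum: 3·-1 + 9·1 + 9·-2 + 6·1 + 1·2 + 5·3 + 1·-1.

2 10 1
17 30 -4
16 18 -6
-10 7 22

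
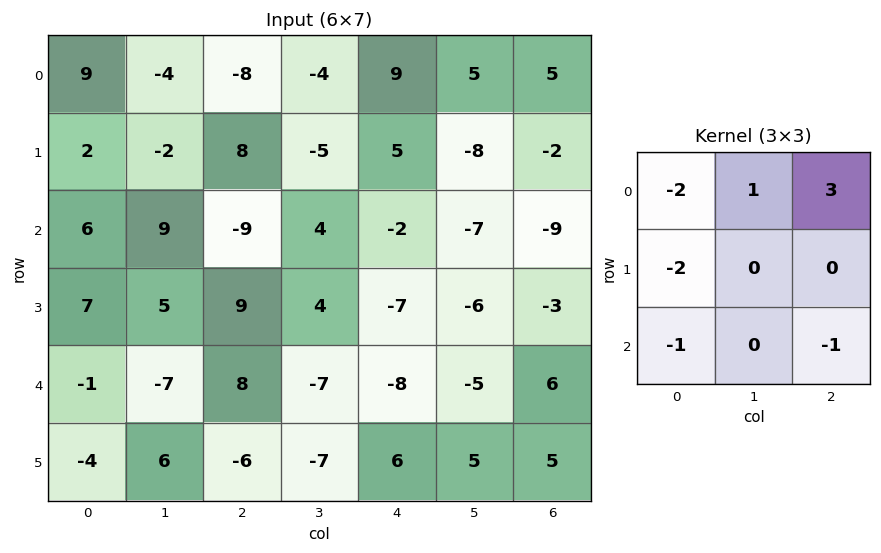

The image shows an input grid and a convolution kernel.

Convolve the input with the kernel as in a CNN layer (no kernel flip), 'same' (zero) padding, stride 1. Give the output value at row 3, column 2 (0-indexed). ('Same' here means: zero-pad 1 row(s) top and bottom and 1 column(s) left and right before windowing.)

The receptive field on the zero-padded input at this output position is [9 -9 4 / 5 9 4 / -7 8 -7]. Elementwise product with the kernel and sum: 9·-2 + -9·1 + 4·3 + 5·-2 + -7·-1 + -7·-1.

-11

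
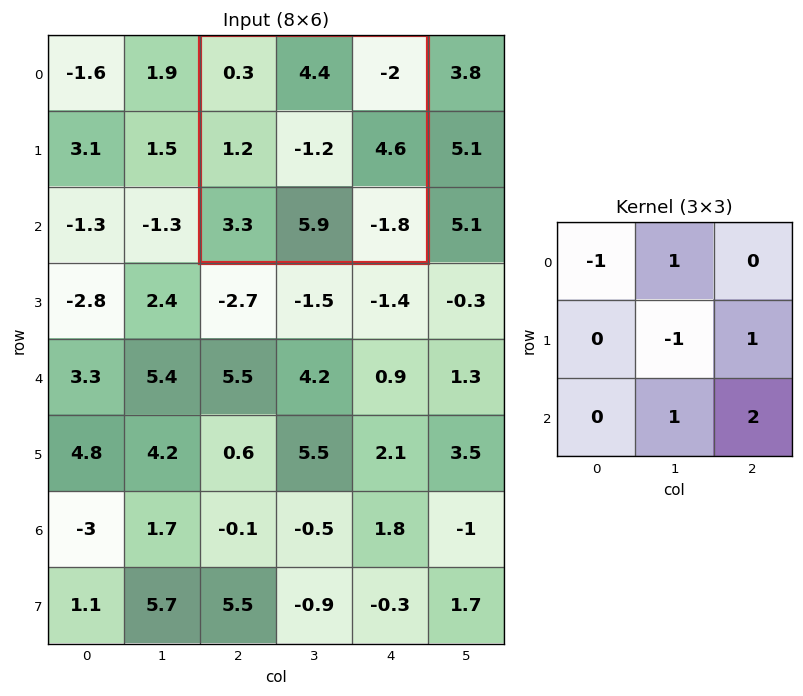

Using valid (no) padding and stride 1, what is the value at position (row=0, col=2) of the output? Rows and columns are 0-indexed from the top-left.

12.2

The receptive field on the input at this output position is [0.3 4.4 -2 / 1.2 -1.2 4.6 / 3.3 5.9 -1.8]. Elementwise product with the kernel and sum: 0.3·-1 + 4.4·1 + -1.2·-1 + 4.6·1 + 5.9·1 + -1.8·2.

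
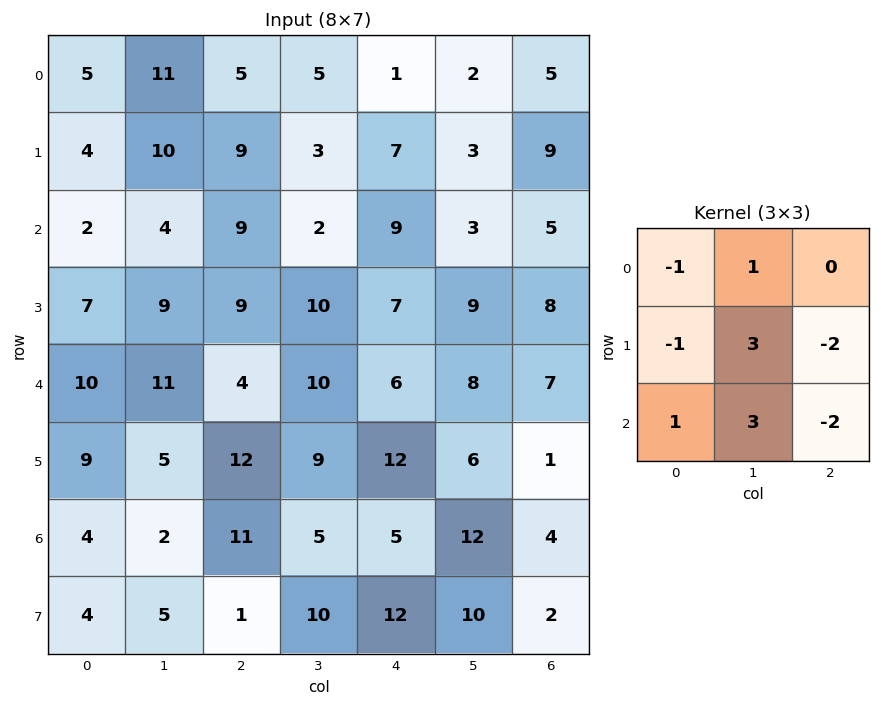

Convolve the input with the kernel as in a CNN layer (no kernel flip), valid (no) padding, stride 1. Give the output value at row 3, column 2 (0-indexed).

The receptive field on the input at this output position is [9 10 7 / 4 10 6 / 12 9 12]. Elementwise product with the kernel and sum: 9·-1 + 10·1 + 4·-1 + 10·3 + 6·-2 + 12·1 + 9·3 + 12·-2.

30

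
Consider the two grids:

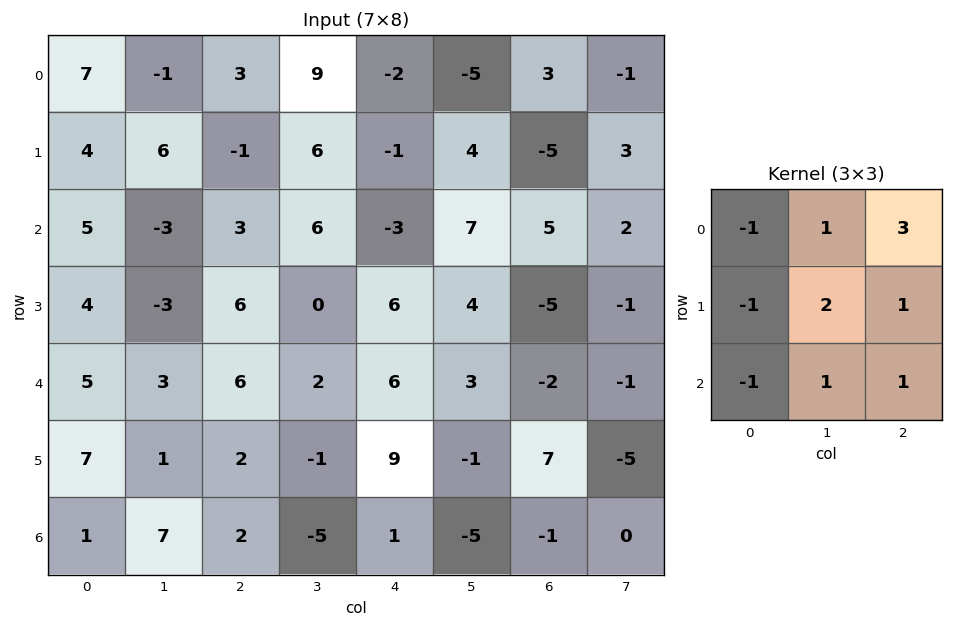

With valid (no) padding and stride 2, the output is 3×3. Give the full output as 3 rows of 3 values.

Output[0,0]: The receptive field on the input at this output position is [7 -1 3 / 4 6 -1 / 5 -3 3]. Elementwise product with the kernel and sum: 7·-1 + -1·1 + 3·3 + 4·-1 + 6·2 + -1·1 + 5·-1 + -3·1 + 3·1.
Output[0,1]: The receptive field on the input at this output position is [3 9 -2 / -1 6 -1 / 3 6 -3]. Elementwise product with the kernel and sum: 3·-1 + 9·1 + -2·3 + -1·-1 + 6·2 + -1·1 + 3·-1 + 6·1 + -3·1.

3 12 25
1 -4 17
21 13 -20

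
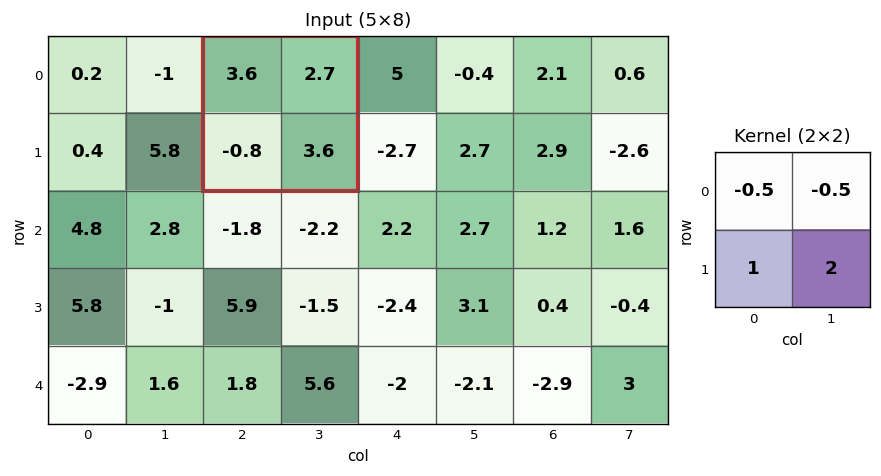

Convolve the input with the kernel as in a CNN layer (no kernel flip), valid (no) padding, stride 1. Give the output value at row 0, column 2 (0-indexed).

3.25

The receptive field on the input at this output position is [3.6 2.7 / -0.8 3.6]. Elementwise product with the kernel and sum: 3.6·-0.5 + 2.7·-0.5 + -0.8·1 + 3.6·2.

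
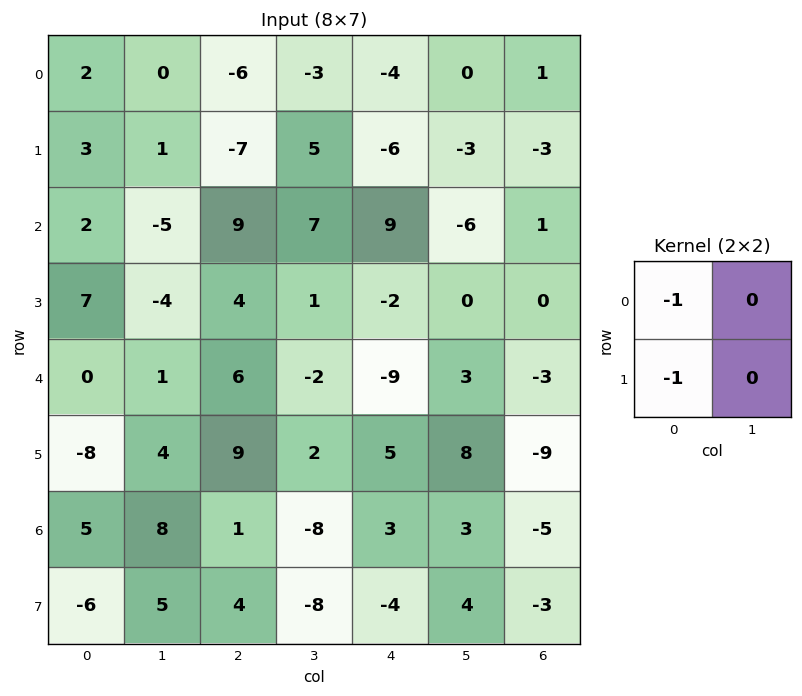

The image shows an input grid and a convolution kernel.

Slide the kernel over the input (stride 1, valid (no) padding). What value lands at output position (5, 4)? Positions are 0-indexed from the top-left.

The receptive field on the input at this output position is [5 8 / 3 3]. Elementwise product with the kernel and sum: 5·-1 + 3·-1.

-8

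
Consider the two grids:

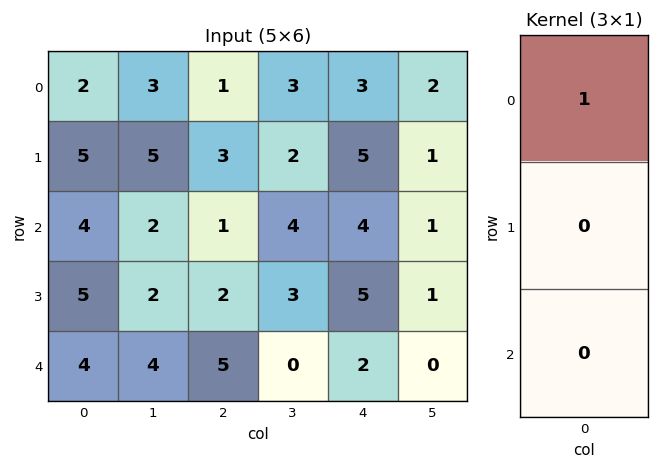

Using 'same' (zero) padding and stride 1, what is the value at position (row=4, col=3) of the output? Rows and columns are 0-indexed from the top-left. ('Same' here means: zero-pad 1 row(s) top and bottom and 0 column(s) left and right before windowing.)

3

The receptive field on the zero-padded input at this output position is [3 / 0 / 0]. Elementwise product with the kernel and sum: 3·1.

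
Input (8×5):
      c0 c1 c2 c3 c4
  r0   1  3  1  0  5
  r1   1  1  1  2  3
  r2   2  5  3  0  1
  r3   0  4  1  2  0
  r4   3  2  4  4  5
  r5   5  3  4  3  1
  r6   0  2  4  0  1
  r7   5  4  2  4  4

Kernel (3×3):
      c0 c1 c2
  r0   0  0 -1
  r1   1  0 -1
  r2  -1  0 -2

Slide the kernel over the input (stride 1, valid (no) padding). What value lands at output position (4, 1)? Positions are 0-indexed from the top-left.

The receptive field on the input at this output position is [2 4 4 / 3 4 3 / 2 4 0]. Elementwise product with the kernel and sum: 4·-1 + 3·1 + 3·-1 + 2·-1 + 0·-2.

-6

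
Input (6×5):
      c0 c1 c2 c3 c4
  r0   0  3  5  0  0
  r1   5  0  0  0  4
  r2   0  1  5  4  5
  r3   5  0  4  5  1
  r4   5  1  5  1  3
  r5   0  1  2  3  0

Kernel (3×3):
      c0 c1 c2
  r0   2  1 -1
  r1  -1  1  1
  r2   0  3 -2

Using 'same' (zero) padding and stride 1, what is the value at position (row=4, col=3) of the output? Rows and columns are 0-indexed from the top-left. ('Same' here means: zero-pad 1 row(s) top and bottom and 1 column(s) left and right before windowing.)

20

The receptive field on the zero-padded input at this output position is [4 5 1 / 5 1 3 / 2 3 0]. Elementwise product with the kernel and sum: 4·2 + 5·1 + 1·-1 + 5·-1 + 1·1 + 3·1 + 3·3 + 0·-2.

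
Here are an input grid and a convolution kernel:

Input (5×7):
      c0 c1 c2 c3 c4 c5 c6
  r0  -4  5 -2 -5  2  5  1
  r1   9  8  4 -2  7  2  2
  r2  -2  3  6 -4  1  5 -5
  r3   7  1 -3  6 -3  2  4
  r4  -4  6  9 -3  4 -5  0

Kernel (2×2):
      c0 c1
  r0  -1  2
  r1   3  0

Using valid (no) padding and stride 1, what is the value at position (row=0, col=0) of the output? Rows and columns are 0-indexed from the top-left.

The receptive field on the input at this output position is [-4 5 / 9 8]. Elementwise product with the kernel and sum: -4·-1 + 5·2 + 9·3.

41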